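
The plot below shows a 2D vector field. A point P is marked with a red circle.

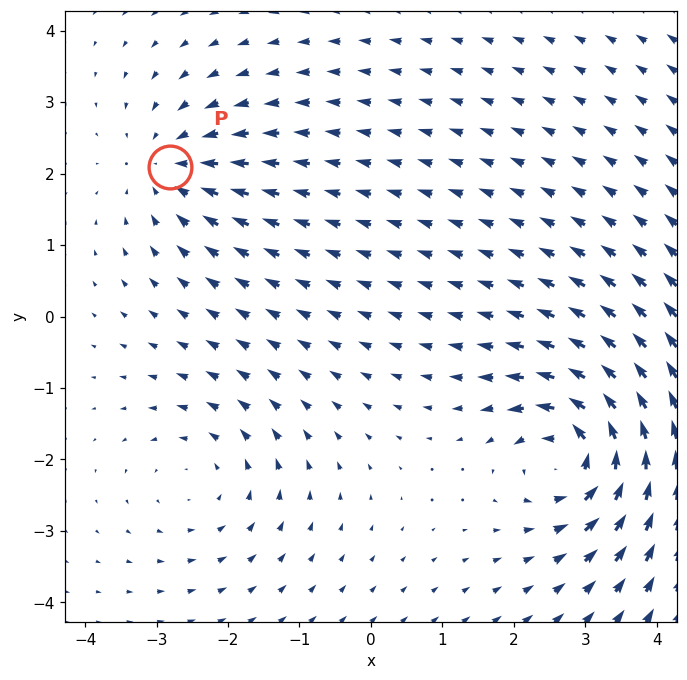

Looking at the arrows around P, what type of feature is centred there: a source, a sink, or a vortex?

sink

At P (-2.8, 2.1) the arrows converge inward. Divergence about -3, curl ≈0 — negative divergence with near-zero curl is a sink.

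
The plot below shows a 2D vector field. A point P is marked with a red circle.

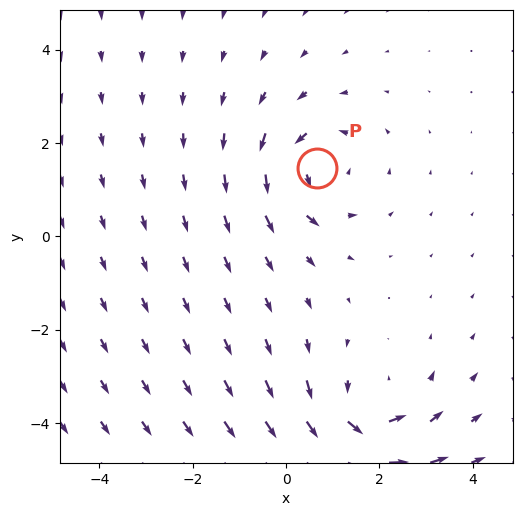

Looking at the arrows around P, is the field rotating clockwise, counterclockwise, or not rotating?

counterclockwise

Near P at (0.7, 1.5) the arrows circulate counterclockwise. The curl (z-component) there is about +4; positive curl means counterclockwise rotation.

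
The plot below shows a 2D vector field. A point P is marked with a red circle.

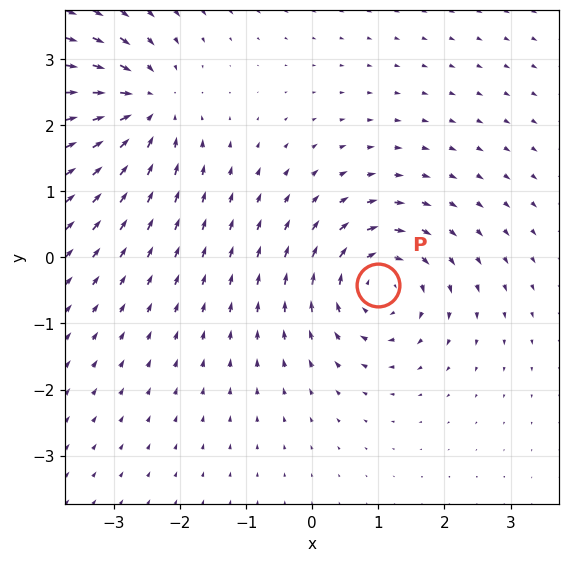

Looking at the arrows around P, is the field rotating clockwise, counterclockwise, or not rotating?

clockwise

Near P at (1.0, -0.4) the arrows circulate clockwise. The curl (z-component) there is about -5; negative curl means clockwise rotation.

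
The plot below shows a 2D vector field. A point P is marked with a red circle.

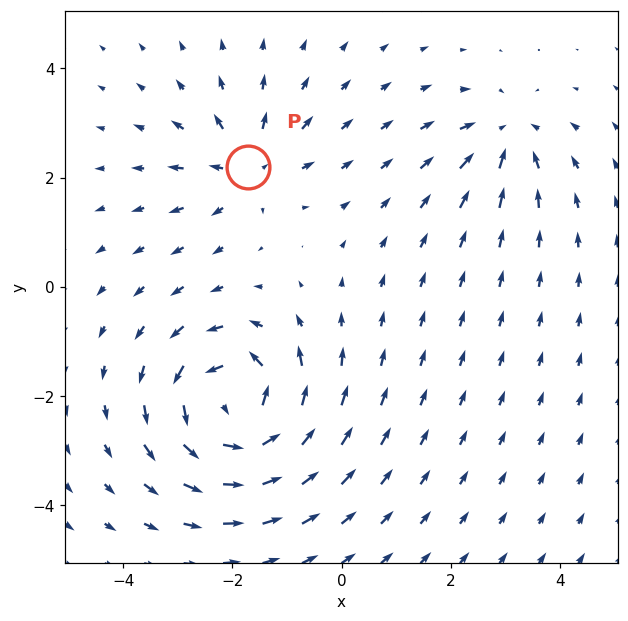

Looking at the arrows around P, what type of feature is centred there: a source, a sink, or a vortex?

At P (-1.7, 2.2) the arrows spread outward. Divergence about +3, curl ≈0 — positive divergence with near-zero curl is a source.

source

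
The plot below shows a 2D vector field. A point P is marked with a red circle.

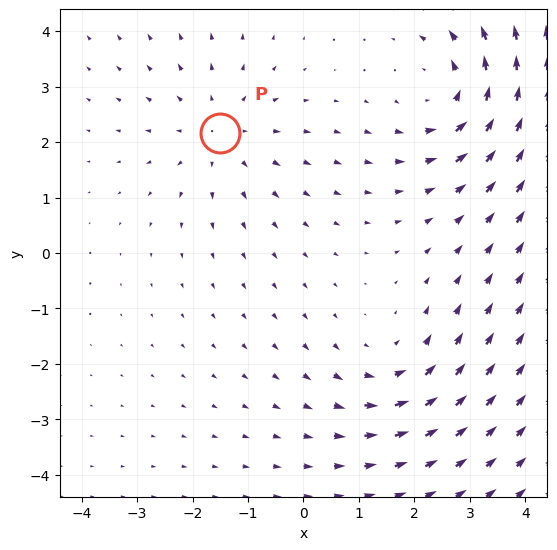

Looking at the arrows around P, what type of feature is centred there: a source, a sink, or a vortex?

source

At P (-1.5, 2.2) the arrows spread outward. Divergence about +2, curl ≈0 — positive divergence with near-zero curl is a source.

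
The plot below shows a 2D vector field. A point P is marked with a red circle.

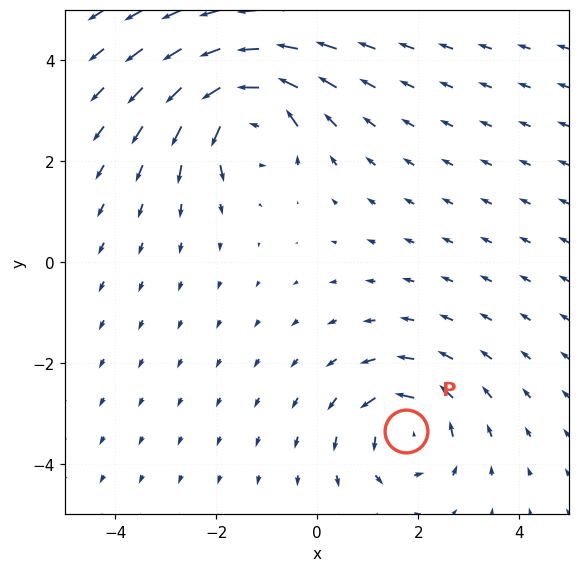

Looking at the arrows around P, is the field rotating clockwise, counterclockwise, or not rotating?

Near P at (1.7, -3.3) the arrows circulate counterclockwise. The curl (z-component) there is about +4; positive curl means counterclockwise rotation.

counterclockwise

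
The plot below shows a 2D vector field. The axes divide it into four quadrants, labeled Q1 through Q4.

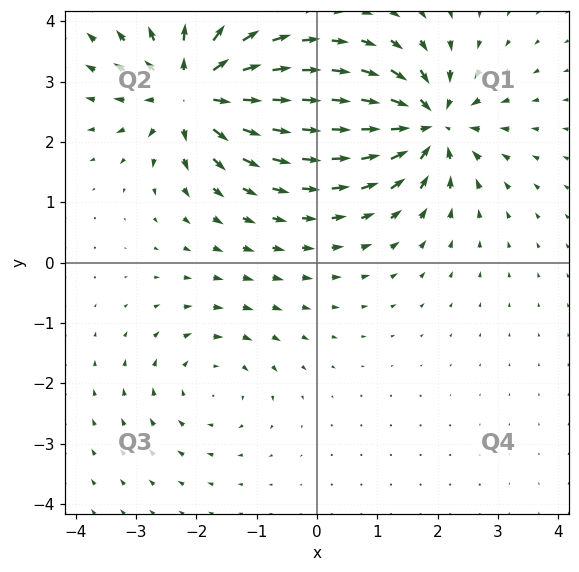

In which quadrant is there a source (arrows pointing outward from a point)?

Q2

The source sits at approximately (-2.1, 2.8), which lies in quadrant Q2. The divergence there is about +6, positive as expected for a source.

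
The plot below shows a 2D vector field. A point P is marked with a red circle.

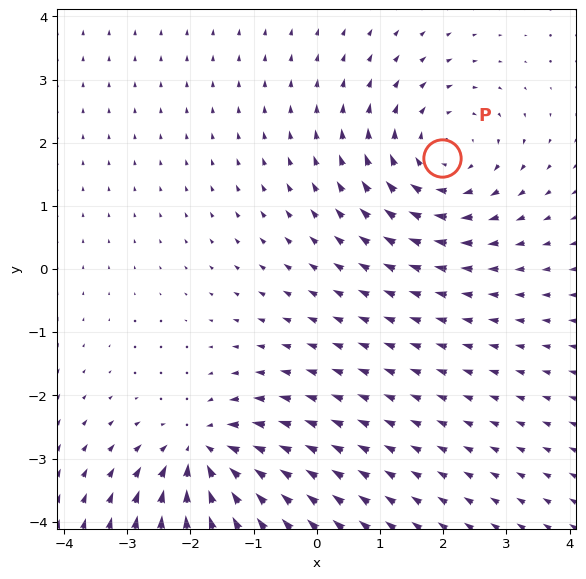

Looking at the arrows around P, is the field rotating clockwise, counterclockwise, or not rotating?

clockwise

Near P at (2.0, 1.8) the arrows circulate clockwise. The curl (z-component) there is about -4; negative curl means clockwise rotation.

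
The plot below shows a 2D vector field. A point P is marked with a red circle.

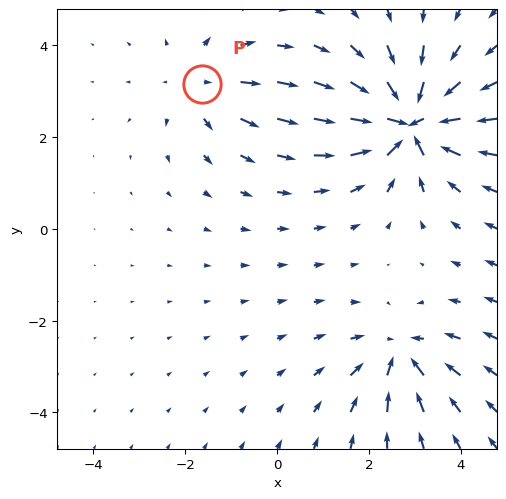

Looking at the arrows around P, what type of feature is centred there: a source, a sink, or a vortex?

At P (-1.6, 3.1) the arrows spread outward. Divergence about +3, curl ≈0 — positive divergence with near-zero curl is a source.

source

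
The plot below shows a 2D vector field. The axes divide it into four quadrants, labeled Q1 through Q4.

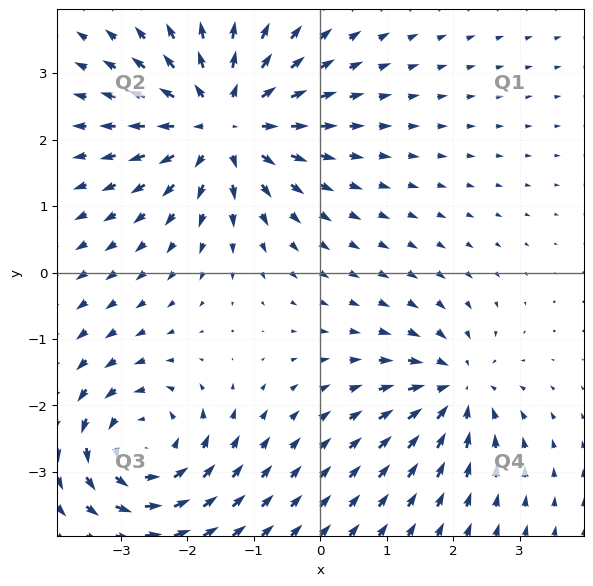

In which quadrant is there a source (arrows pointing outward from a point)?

Q2

The source sits at approximately (-1.5, 2.3), which lies in quadrant Q2. The divergence there is about +5, positive as expected for a source.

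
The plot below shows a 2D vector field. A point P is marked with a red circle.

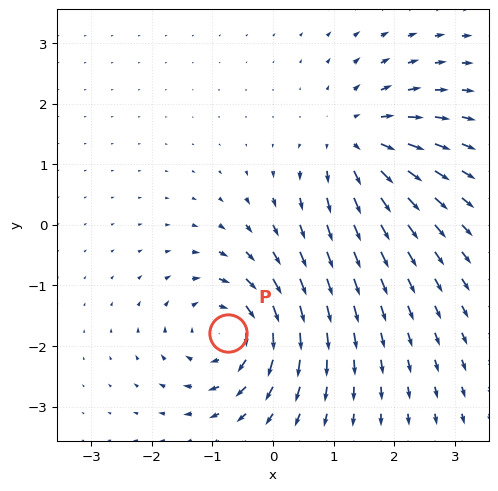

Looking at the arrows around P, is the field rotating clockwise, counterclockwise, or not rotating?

Near P at (-0.7, -1.8) the arrows circulate clockwise. The curl (z-component) there is about -4; negative curl means clockwise rotation.

clockwise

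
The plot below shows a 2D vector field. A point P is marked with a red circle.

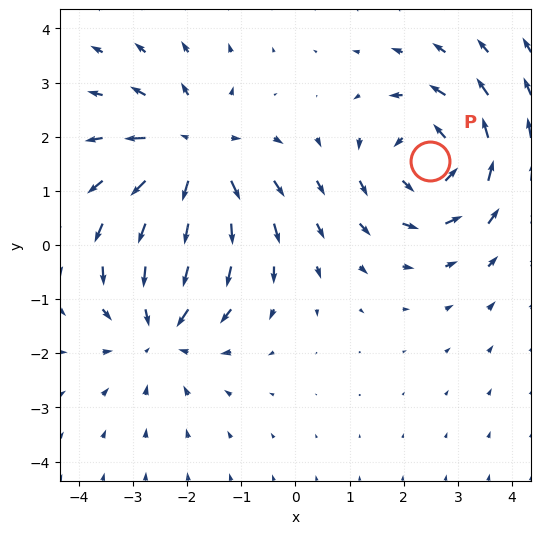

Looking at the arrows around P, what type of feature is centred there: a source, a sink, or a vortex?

vortex

At P (2.5, 1.6) the arrows circulate counterclockwise. Divergence ≈0, curl about +4 — near-zero divergence with nonzero curl is a vortex.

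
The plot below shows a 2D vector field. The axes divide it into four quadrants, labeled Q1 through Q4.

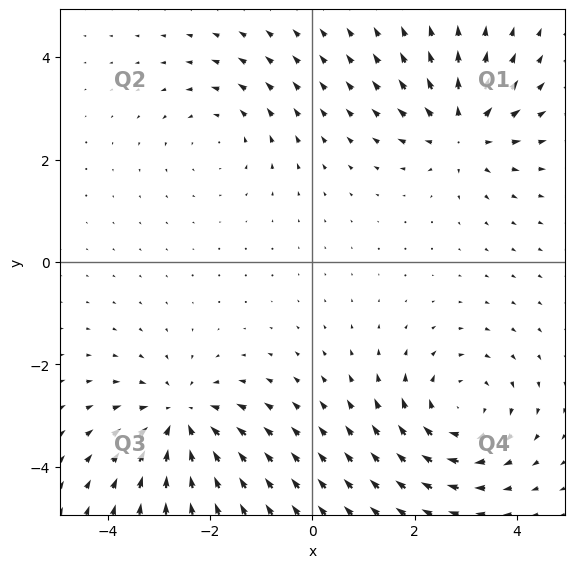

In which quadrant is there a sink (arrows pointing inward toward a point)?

The sink sits at approximately (-2.6, -3.1), which lies in quadrant Q3. The divergence there is about -4, negative as expected for a sink.

Q3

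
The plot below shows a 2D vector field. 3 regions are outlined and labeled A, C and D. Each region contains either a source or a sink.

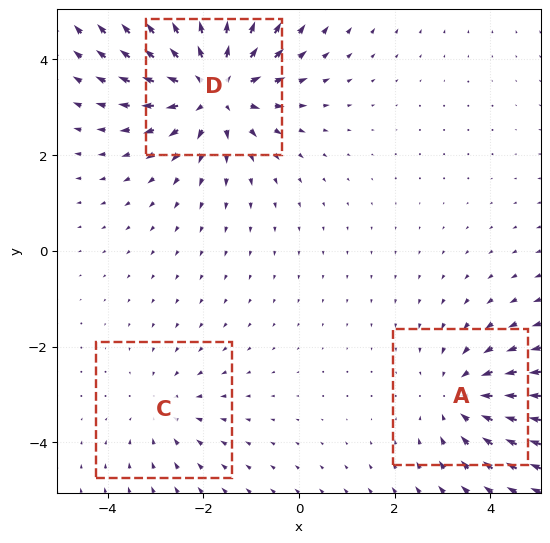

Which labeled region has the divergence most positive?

Divergence at each region's feature centre — A: about -3, C: about -2, D: about +5. Region D is most positive.

D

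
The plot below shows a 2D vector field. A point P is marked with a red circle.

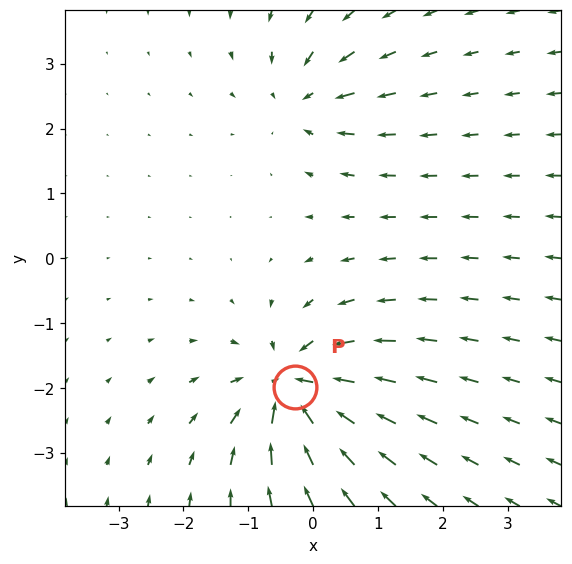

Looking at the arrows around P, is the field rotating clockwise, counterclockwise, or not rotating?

Near P at (-0.3, -2.0) the arrows show no circulation. The curl there is ≈0.

not rotating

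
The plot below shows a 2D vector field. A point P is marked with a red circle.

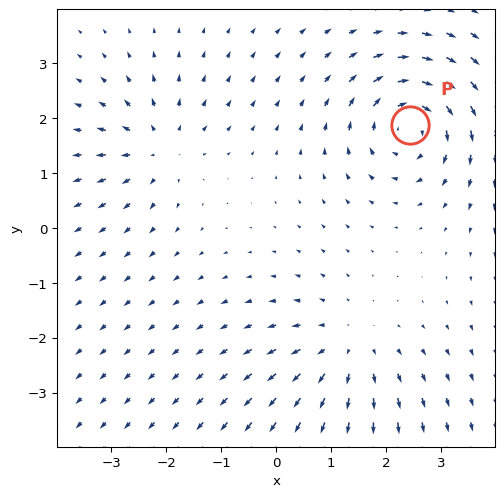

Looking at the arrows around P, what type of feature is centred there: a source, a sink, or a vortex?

vortex

At P (2.4, 1.9) the arrows circulate clockwise. Divergence ≈0, curl about -6 — near-zero divergence with nonzero curl is a vortex.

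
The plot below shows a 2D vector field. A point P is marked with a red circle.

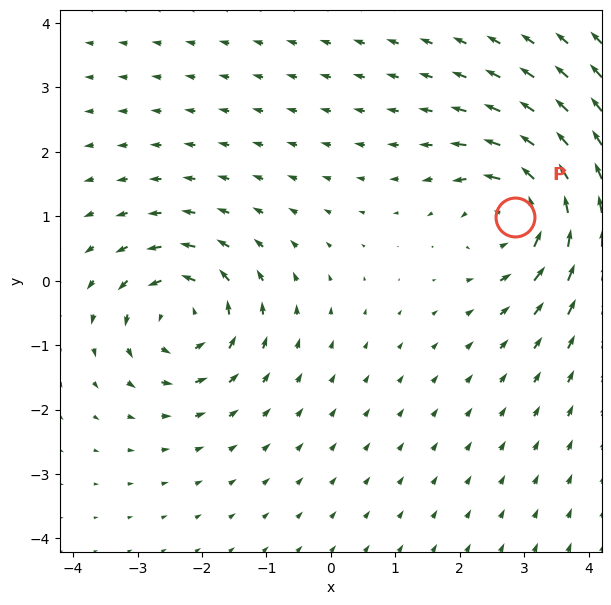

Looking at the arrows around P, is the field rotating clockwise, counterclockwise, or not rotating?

counterclockwise

Near P at (2.9, 1.0) the arrows circulate counterclockwise. The curl (z-component) there is about +5; positive curl means counterclockwise rotation.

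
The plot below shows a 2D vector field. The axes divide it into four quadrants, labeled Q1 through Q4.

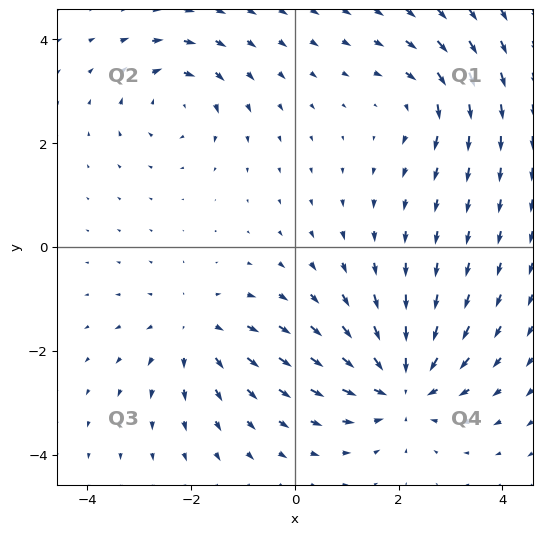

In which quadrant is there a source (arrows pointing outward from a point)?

The source sits at approximately (-1.9, -1.6), which lies in quadrant Q3. The divergence there is about +3, positive as expected for a source.

Q3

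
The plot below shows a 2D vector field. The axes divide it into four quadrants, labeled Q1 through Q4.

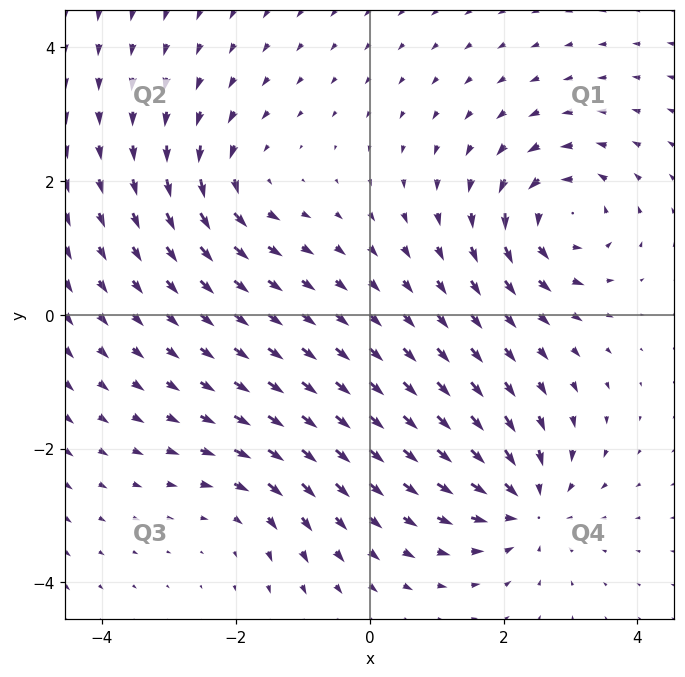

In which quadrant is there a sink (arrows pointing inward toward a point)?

Q4

The sink sits at approximately (2.4, -2.8), which lies in quadrant Q4. The divergence there is about -7, negative as expected for a sink.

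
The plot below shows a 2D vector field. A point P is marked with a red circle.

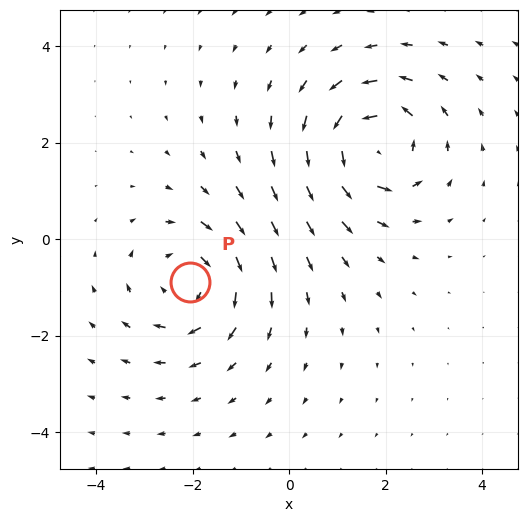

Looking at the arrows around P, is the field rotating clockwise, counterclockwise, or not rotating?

clockwise

Near P at (-2.1, -0.9) the arrows circulate clockwise. The curl (z-component) there is about -4; negative curl means clockwise rotation.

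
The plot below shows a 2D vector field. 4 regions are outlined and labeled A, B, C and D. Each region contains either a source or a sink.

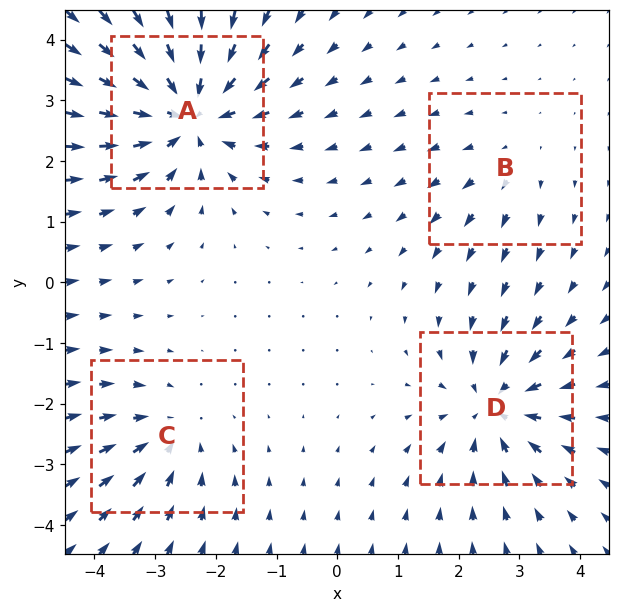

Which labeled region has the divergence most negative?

Divergence at each region's feature centre — A: about -7, B: about +2, C: about -3, D: about -5. Region A is most negative.

A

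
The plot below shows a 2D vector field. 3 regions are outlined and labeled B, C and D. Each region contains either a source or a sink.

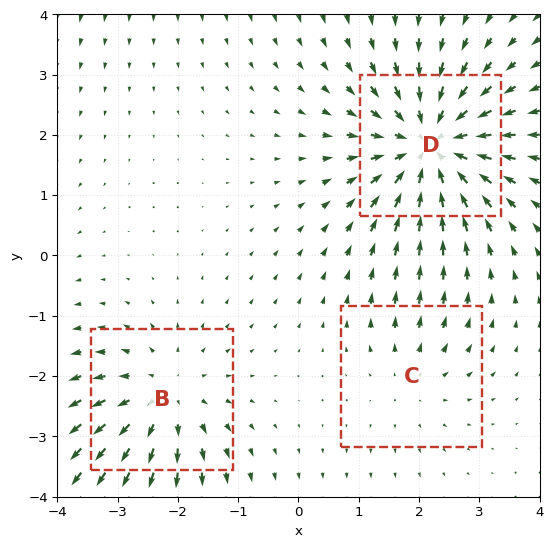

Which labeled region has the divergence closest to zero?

Divergence at each region's feature centre — B: about +3, C: about +2, D: about -5. Region C is closest to zero.

C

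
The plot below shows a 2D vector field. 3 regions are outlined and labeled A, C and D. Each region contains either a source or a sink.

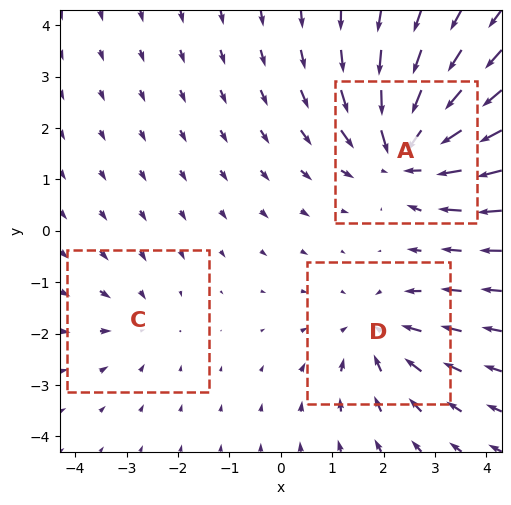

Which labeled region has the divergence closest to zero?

Divergence at each region's feature centre — A: about -5, C: about -2, D: about -3. Region C is closest to zero.

C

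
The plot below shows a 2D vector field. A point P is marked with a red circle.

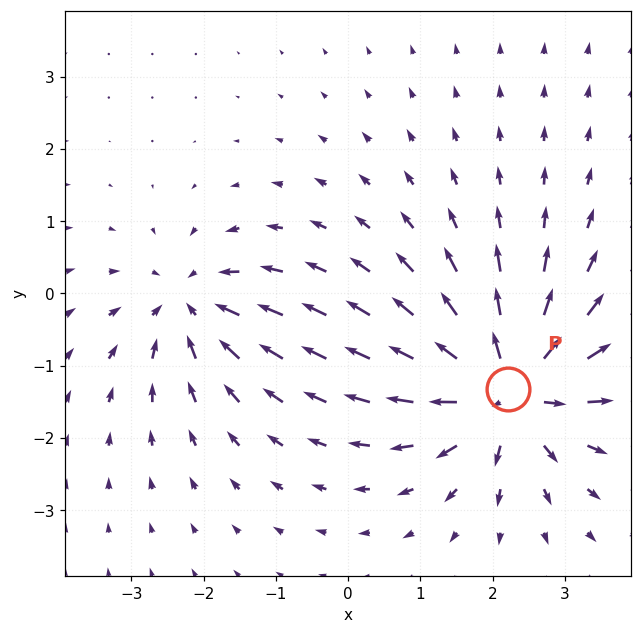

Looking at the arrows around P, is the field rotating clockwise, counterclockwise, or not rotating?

Near P at (2.2, -1.3) the arrows show no circulation. The curl there is ≈0.

not rotating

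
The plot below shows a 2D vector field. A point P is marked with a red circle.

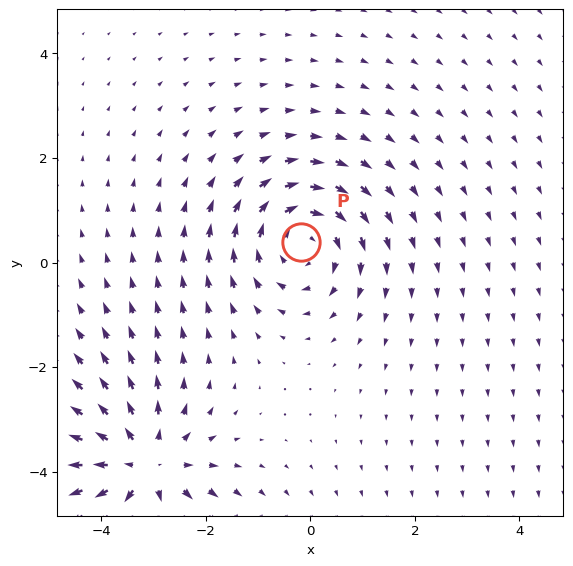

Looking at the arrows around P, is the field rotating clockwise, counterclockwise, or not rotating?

clockwise

Near P at (-0.2, 0.4) the arrows circulate clockwise. The curl (z-component) there is about -2; negative curl means clockwise rotation.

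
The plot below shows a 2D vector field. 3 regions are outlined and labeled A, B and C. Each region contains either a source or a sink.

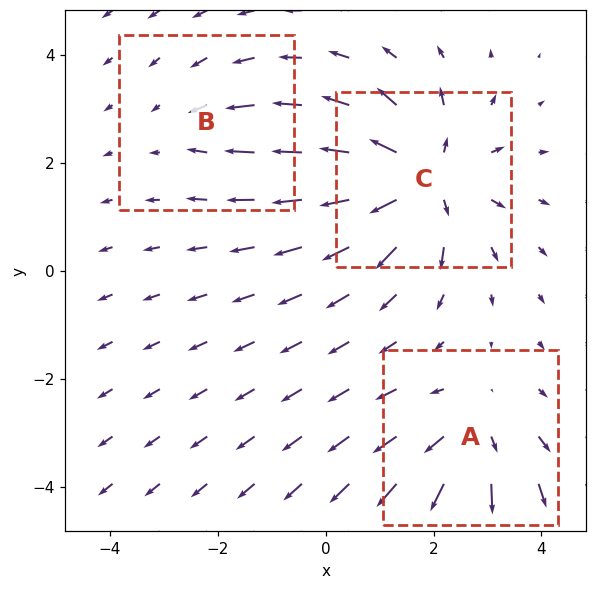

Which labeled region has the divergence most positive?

Divergence at each region's feature centre — A: about +3, B: about -2, C: about +5. Region C is most positive.

C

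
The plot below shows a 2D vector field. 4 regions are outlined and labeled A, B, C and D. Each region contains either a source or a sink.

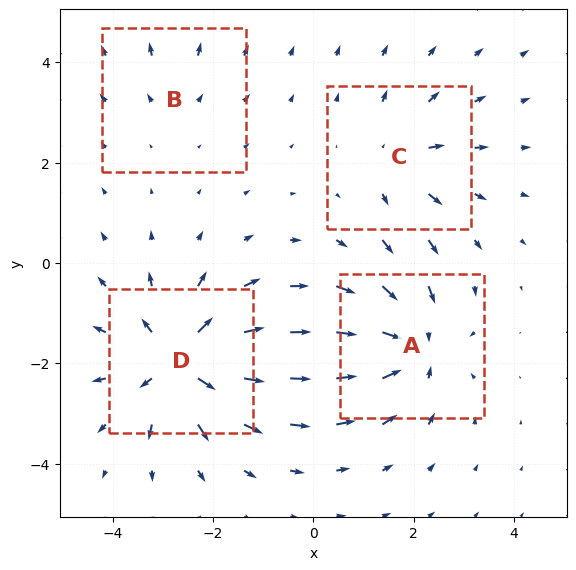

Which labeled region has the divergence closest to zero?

Divergence at each region's feature centre — A: about -6, B: about +2, C: about +4, D: about +7. Region B is closest to zero.

B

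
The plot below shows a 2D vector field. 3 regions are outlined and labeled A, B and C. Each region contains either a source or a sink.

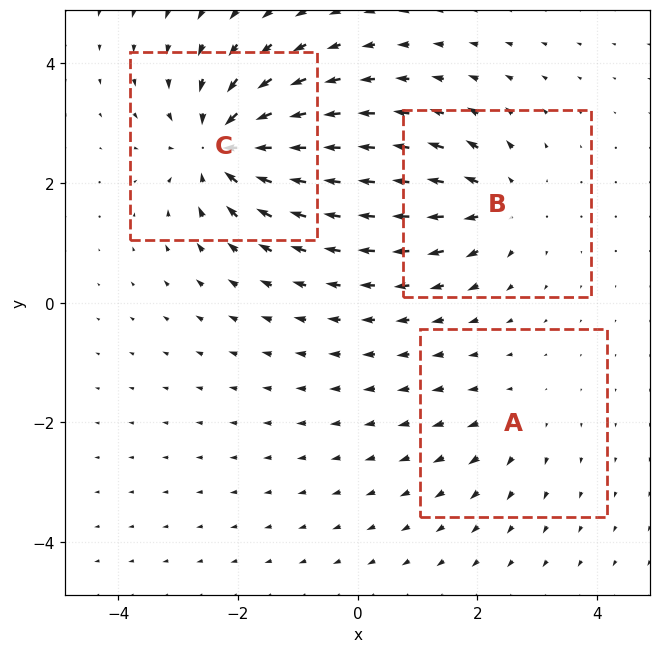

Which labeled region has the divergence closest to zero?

A

Divergence at each region's feature centre — A: about +2, B: about +4, C: about -6. Region A is closest to zero.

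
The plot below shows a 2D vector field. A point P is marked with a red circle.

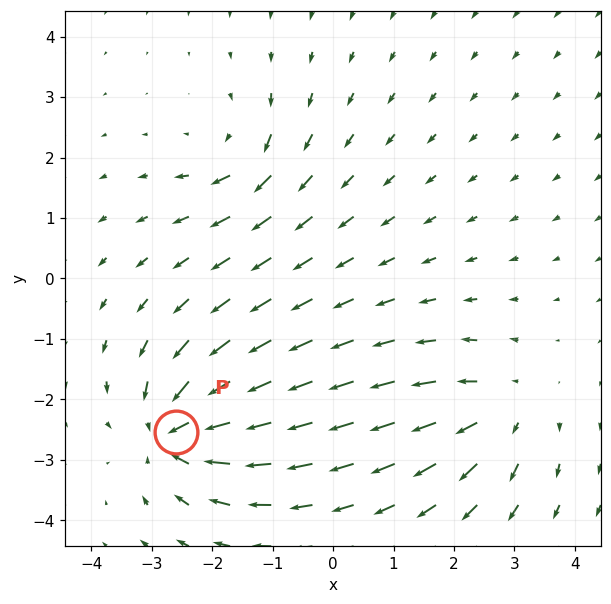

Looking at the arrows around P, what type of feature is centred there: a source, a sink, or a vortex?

At P (-2.6, -2.5) the arrows converge inward. Divergence about -6, curl ≈0 — negative divergence with near-zero curl is a sink.

sink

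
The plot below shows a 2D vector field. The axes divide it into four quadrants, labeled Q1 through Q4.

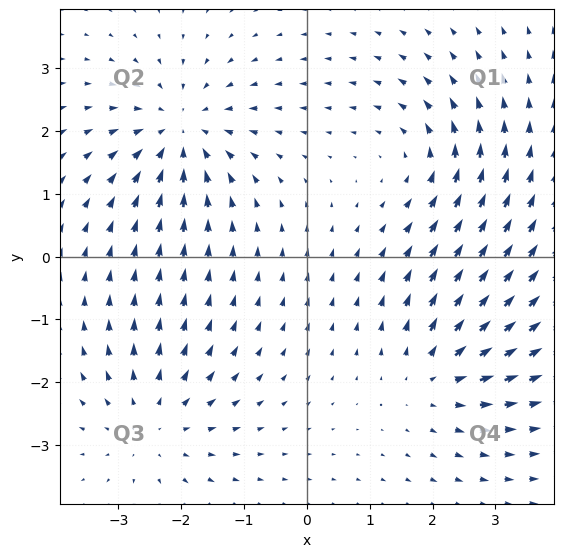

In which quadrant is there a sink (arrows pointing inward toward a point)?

Q2

The sink sits at approximately (-2.0, 2.0), which lies in quadrant Q2. The divergence there is about -5, negative as expected for a sink.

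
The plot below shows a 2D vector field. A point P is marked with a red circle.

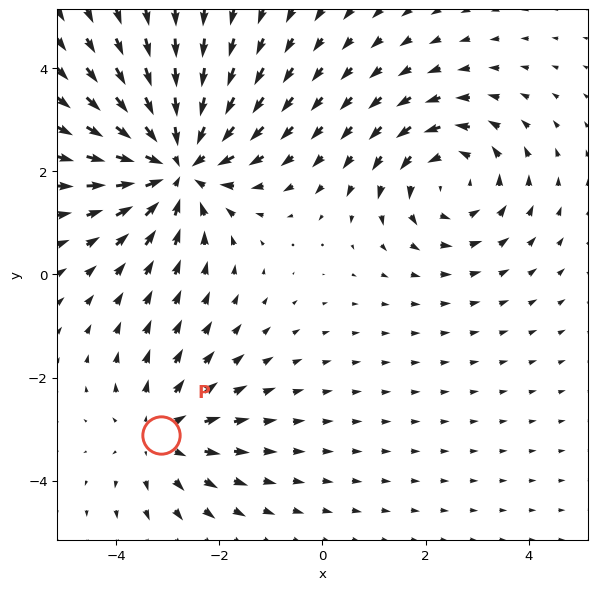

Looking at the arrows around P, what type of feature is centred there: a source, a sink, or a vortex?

source

At P (-3.1, -3.1) the arrows spread outward. Divergence about +2, curl ≈0 — positive divergence with near-zero curl is a source.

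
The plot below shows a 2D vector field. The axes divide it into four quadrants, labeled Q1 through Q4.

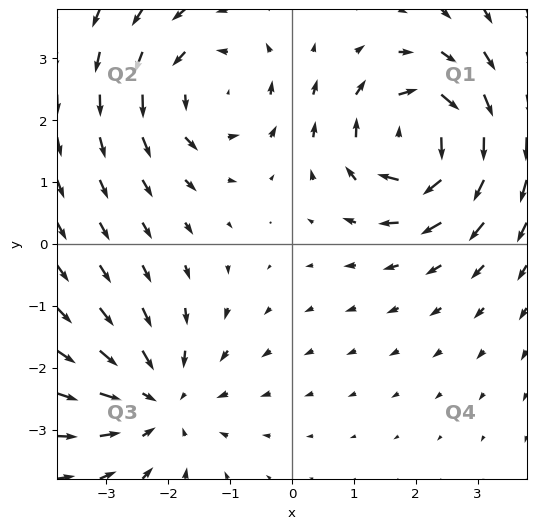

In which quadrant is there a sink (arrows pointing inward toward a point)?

Q3

The sink sits at approximately (-2.1, -2.5), which lies in quadrant Q3. The divergence there is about -3, negative as expected for a sink.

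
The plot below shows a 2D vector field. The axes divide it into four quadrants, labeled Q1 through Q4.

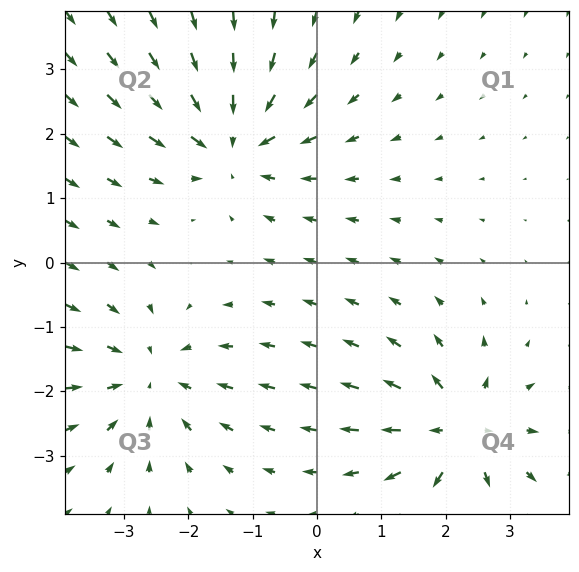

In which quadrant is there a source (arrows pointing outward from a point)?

Q4

The source sits at approximately (2.2, -2.6), which lies in quadrant Q4. The divergence there is about +5, positive as expected for a source.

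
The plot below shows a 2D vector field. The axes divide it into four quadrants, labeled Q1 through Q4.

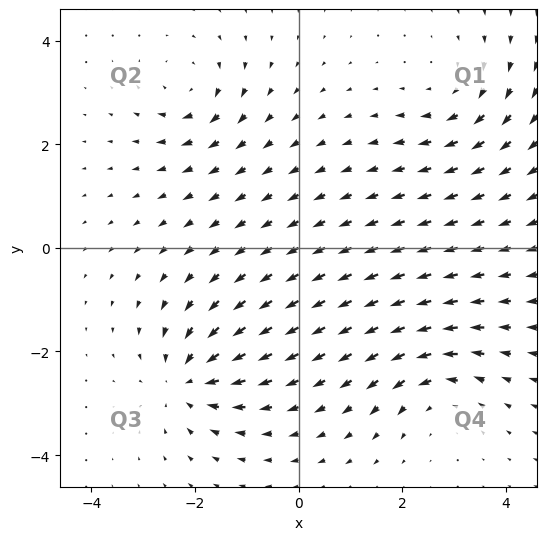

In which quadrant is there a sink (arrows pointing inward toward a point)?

The sink sits at approximately (-2.1, -2.5), which lies in quadrant Q3. The divergence there is about -6, negative as expected for a sink.

Q3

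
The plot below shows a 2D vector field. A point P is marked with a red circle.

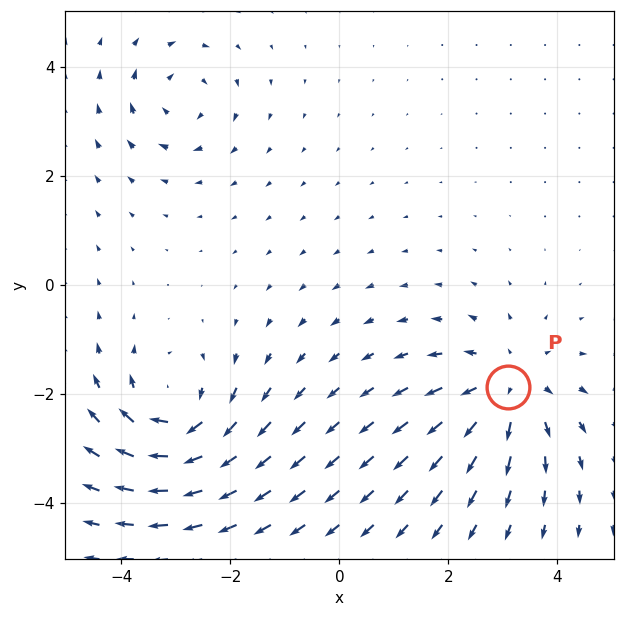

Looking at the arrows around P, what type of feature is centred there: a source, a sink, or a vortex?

At P (3.1, -1.9) the arrows spread outward. Divergence about +4, curl ≈0 — positive divergence with near-zero curl is a source.

source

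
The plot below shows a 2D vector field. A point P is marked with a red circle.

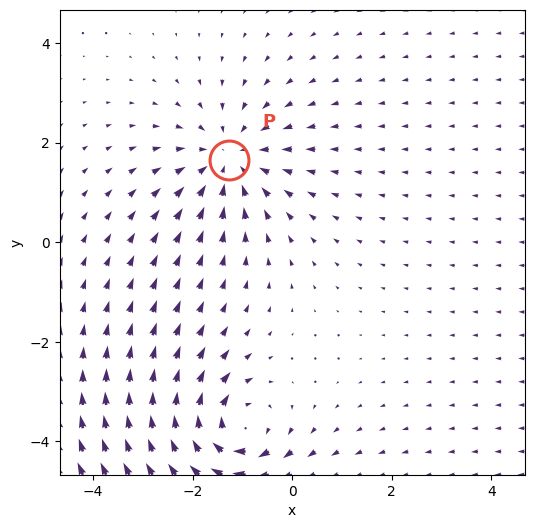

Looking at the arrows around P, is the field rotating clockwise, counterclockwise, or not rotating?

Near P at (-1.3, 1.7) the arrows show no circulation. The curl there is ≈0.

not rotating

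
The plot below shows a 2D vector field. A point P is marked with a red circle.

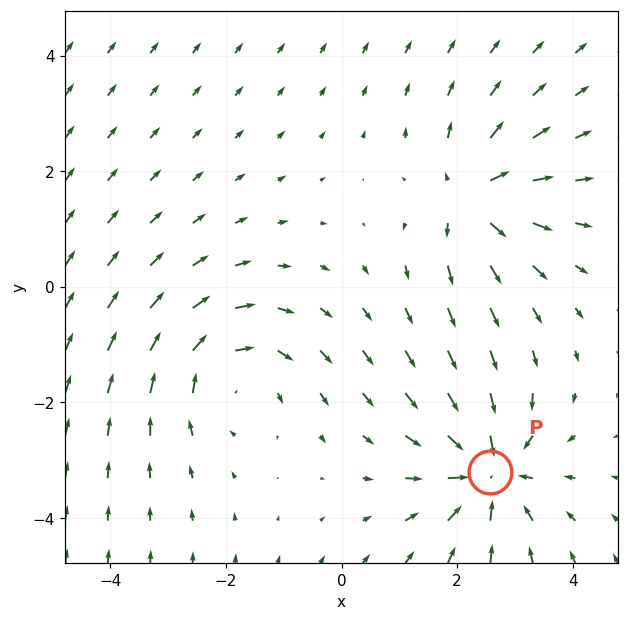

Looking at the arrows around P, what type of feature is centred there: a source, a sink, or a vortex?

At P (2.6, -3.2) the arrows converge inward. Divergence about -5, curl ≈0 — negative divergence with near-zero curl is a sink.

sink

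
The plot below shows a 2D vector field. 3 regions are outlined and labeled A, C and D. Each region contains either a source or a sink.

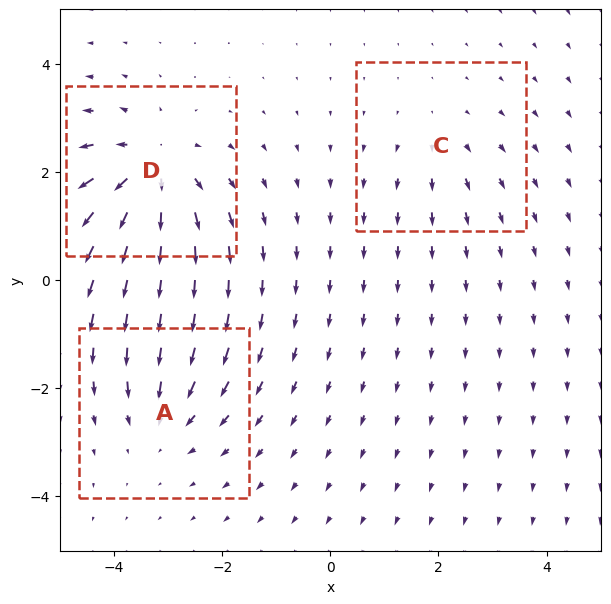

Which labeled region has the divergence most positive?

Divergence at each region's feature centre — A: about -3, C: about +2, D: about +5. Region D is most positive.

D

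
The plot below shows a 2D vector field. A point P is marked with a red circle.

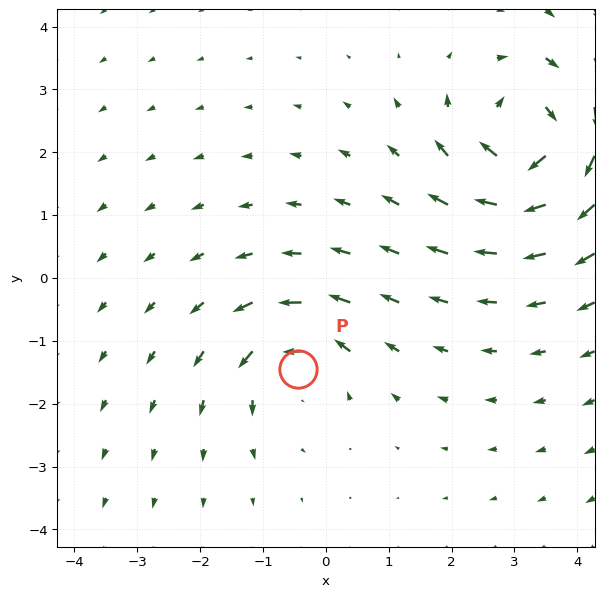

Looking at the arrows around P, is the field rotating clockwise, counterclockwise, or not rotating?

Near P at (-0.4, -1.4) the arrows circulate counterclockwise. The curl (z-component) there is about +3; positive curl means counterclockwise rotation.

counterclockwise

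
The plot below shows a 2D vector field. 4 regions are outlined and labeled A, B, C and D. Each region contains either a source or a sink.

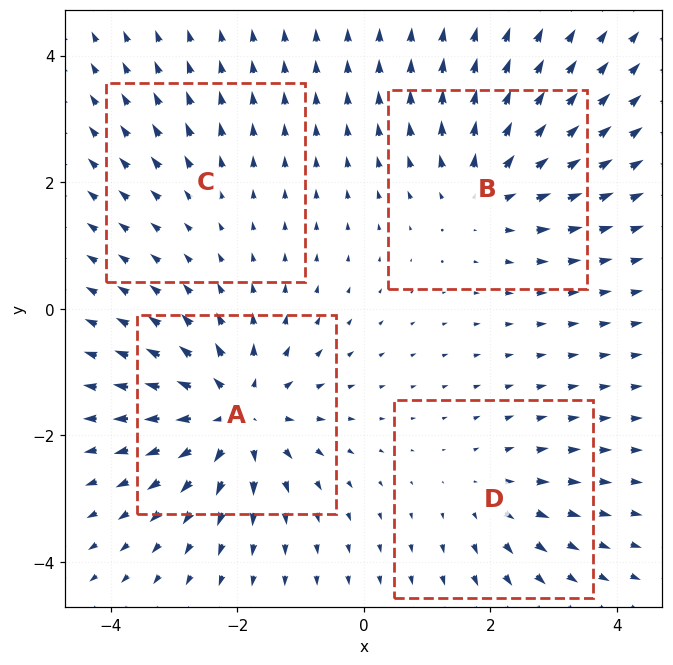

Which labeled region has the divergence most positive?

Divergence at each region's feature centre — A: about +8, B: about +5, C: about +2, D: about +4. Region A is most positive.

A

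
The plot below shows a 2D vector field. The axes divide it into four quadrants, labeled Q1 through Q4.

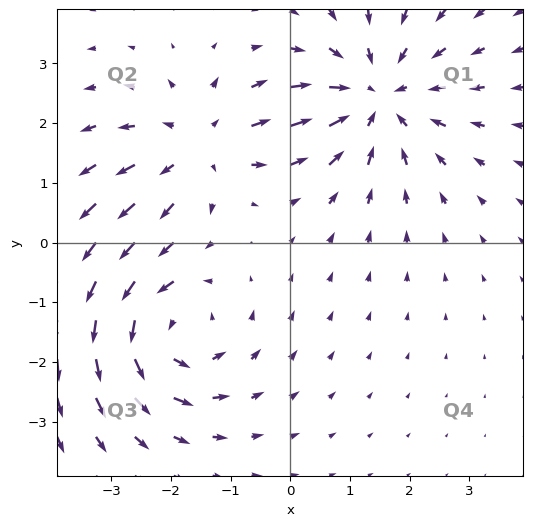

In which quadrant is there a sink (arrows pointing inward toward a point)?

The sink sits at approximately (1.5, 2.4), which lies in quadrant Q1. The divergence there is about -3, negative as expected for a sink.

Q1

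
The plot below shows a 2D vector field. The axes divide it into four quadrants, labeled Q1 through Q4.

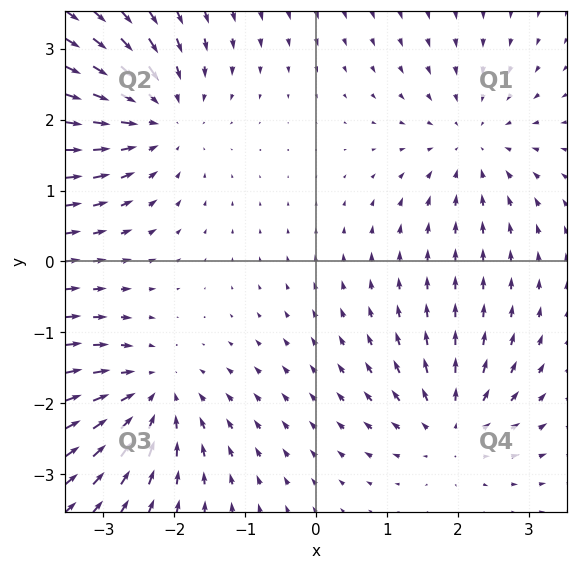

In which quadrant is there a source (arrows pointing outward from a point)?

The source sits at approximately (1.9, -2.3), which lies in quadrant Q4. The divergence there is about +4, positive as expected for a source.

Q4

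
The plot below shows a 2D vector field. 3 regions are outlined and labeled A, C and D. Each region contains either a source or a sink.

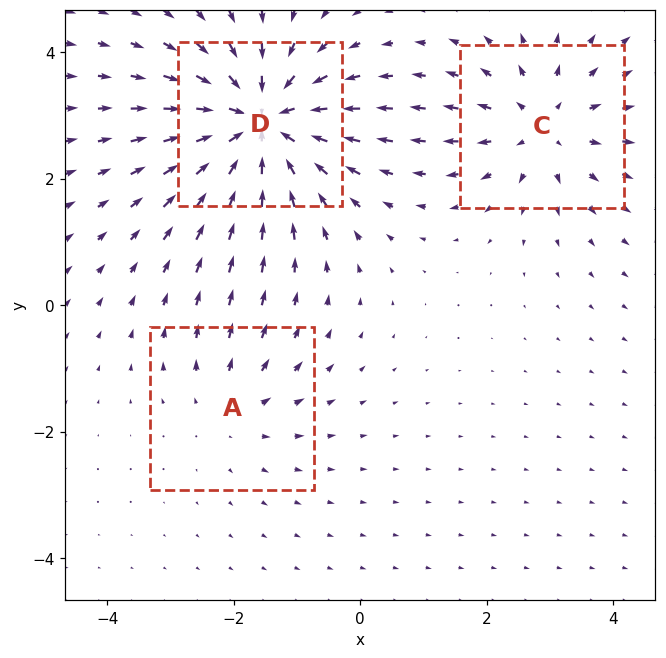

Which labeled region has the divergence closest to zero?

A

Divergence at each region's feature centre — A: about +2, C: about +3, D: about -5. Region A is closest to zero.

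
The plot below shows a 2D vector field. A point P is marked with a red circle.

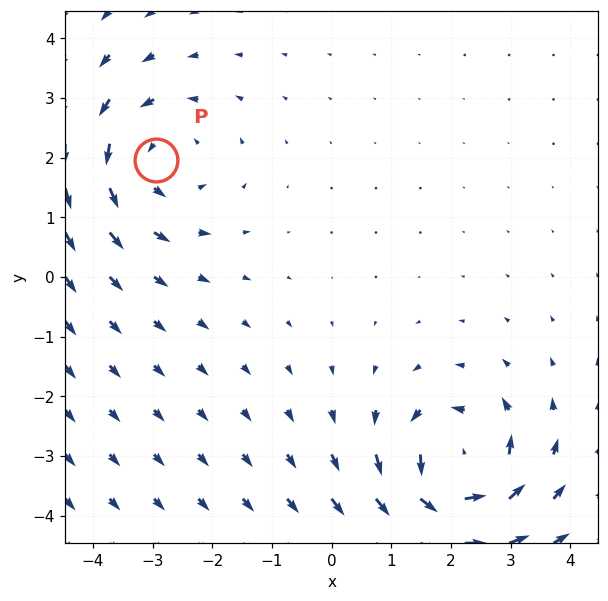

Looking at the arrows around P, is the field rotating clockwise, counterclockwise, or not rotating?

counterclockwise

Near P at (-2.9, 2.0) the arrows circulate counterclockwise. The curl (z-component) there is about +2; positive curl means counterclockwise rotation.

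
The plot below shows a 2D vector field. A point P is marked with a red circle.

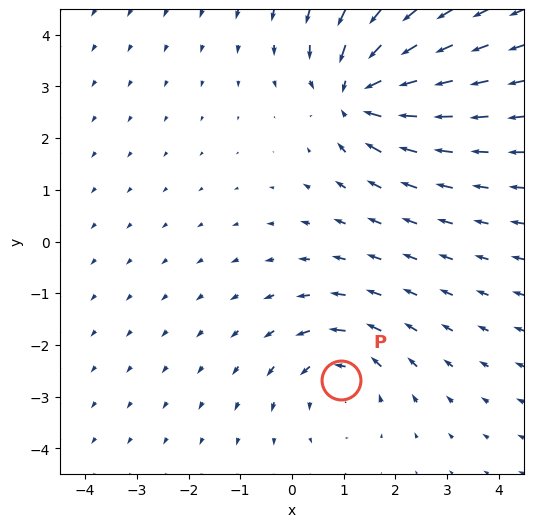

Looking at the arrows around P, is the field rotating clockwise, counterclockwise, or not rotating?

counterclockwise

Near P at (0.9, -2.7) the arrows circulate counterclockwise. The curl (z-component) there is about +3; positive curl means counterclockwise rotation.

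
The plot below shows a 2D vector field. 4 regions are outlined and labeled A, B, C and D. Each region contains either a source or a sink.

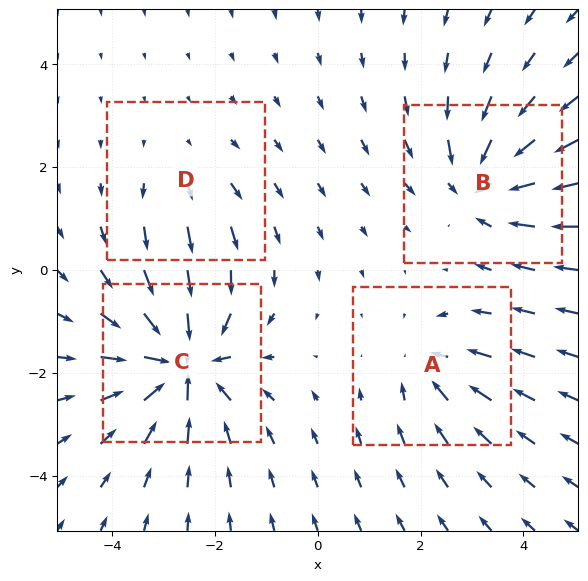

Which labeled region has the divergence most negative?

C

Divergence at each region's feature centre — A: about -3, B: about -5, C: about -6, D: about +2. Region C is most negative.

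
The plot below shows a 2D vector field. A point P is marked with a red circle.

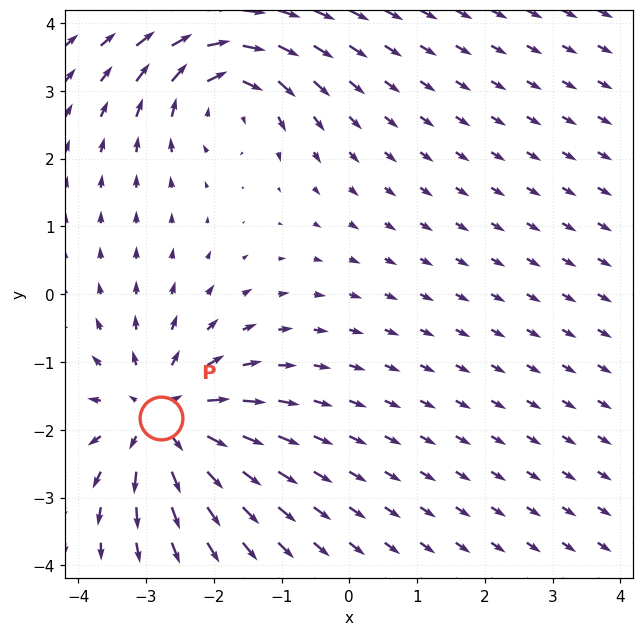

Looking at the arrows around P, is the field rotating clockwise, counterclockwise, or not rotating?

Near P at (-2.8, -1.8) the arrows show no circulation. The curl there is ≈0.

not rotating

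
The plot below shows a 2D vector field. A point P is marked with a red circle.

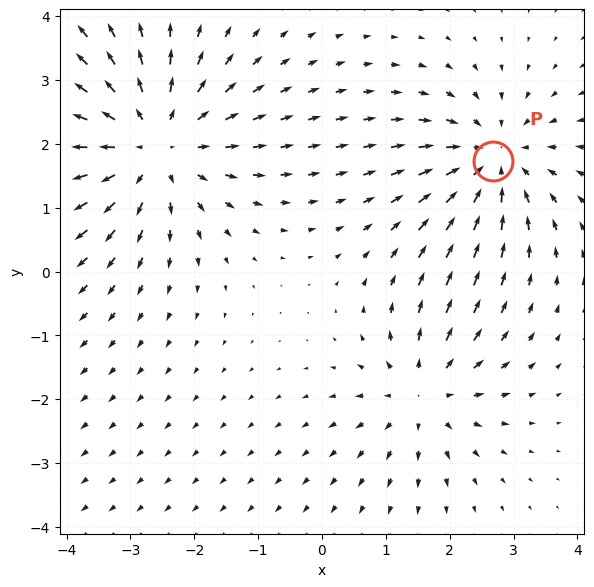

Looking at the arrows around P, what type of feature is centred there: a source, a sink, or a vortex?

At P (2.7, 1.7) the arrows converge inward. Divergence about -3, curl ≈0 — negative divergence with near-zero curl is a sink.

sink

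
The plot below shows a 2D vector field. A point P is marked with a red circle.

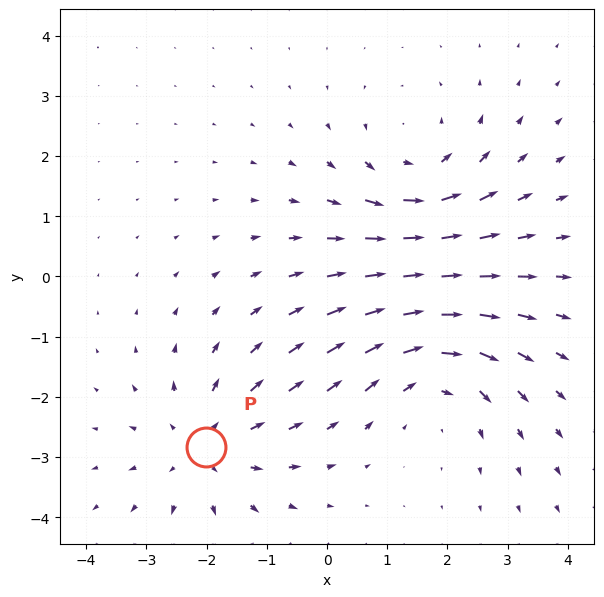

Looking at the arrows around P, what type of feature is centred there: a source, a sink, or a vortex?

source

At P (-2.0, -2.8) the arrows spread outward. Divergence about +3, curl ≈0 — positive divergence with near-zero curl is a source.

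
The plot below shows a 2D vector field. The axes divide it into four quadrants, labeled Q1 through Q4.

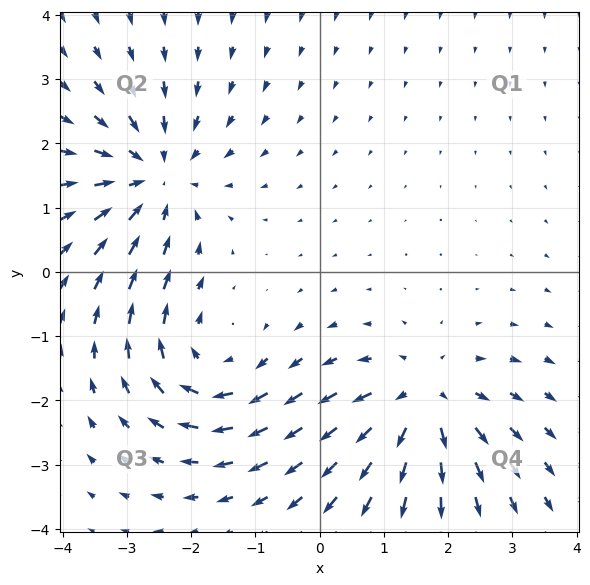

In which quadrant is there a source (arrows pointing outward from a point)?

The source sits at approximately (1.6, -2.0), which lies in quadrant Q4. The divergence there is about +4, positive as expected for a source.

Q4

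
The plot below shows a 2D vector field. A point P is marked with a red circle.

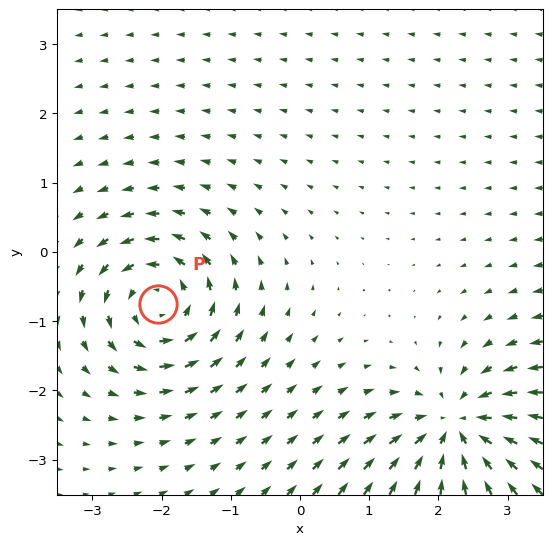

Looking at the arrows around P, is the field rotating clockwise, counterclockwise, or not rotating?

counterclockwise

Near P at (-2.1, -0.7) the arrows circulate counterclockwise. The curl (z-component) there is about +5; positive curl means counterclockwise rotation.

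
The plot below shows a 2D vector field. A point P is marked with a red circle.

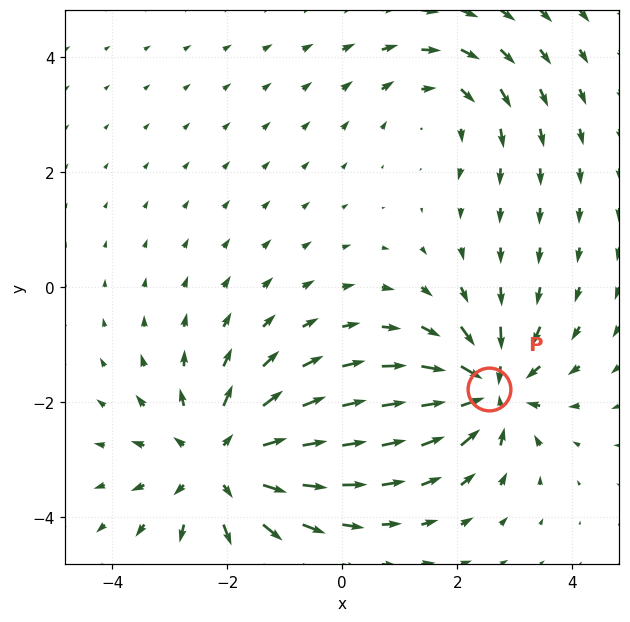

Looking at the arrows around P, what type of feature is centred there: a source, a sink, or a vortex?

At P (2.6, -1.8) the arrows converge inward. Divergence about -5, curl ≈0 — negative divergence with near-zero curl is a sink.

sink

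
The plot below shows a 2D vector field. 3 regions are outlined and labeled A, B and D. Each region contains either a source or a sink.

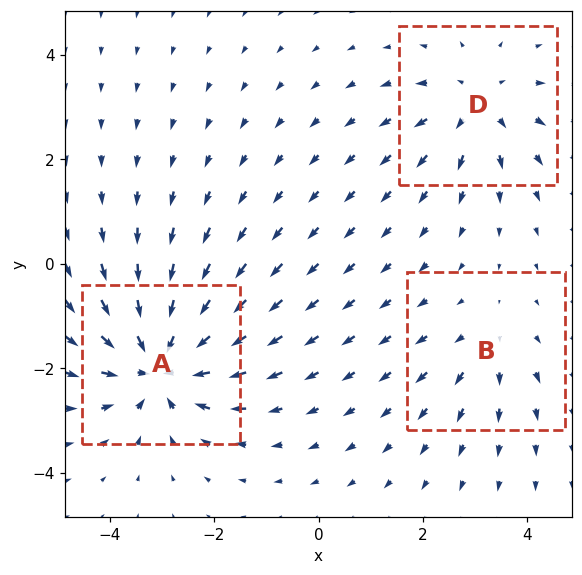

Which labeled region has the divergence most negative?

Divergence at each region's feature centre — A: about -5, B: about +2, D: about +3. Region A is most negative.

A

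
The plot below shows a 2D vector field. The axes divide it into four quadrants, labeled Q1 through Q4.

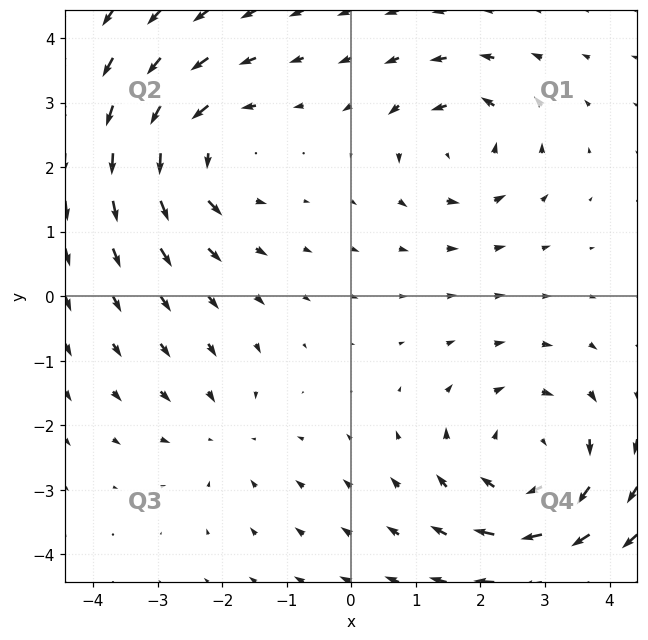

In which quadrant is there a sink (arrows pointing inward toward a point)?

Q3

The sink sits at approximately (-2.0, -2.1), which lies in quadrant Q3. The divergence there is about -2, negative as expected for a sink.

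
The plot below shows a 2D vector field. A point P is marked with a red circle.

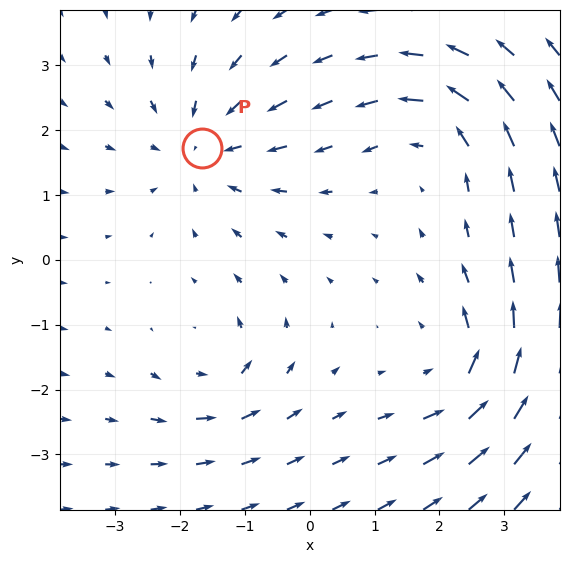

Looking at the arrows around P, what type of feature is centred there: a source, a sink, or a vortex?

sink

At P (-1.7, 1.7) the arrows converge inward. Divergence about -4, curl ≈0 — negative divergence with near-zero curl is a sink.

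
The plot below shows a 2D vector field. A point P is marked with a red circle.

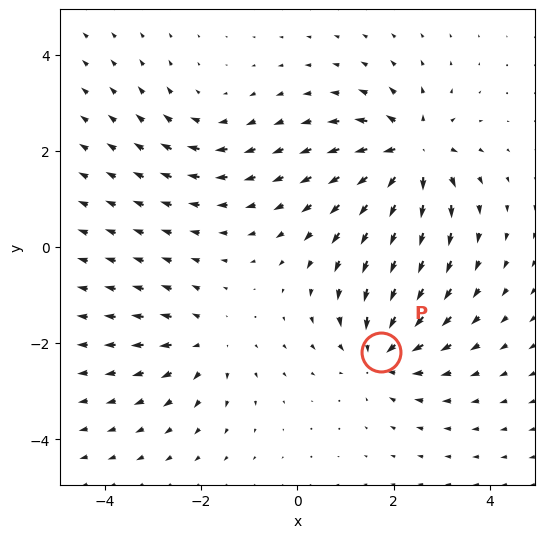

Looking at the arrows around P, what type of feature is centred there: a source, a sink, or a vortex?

At P (1.7, -2.2) the arrows converge inward. Divergence about -4, curl ≈0 — negative divergence with near-zero curl is a sink.

sink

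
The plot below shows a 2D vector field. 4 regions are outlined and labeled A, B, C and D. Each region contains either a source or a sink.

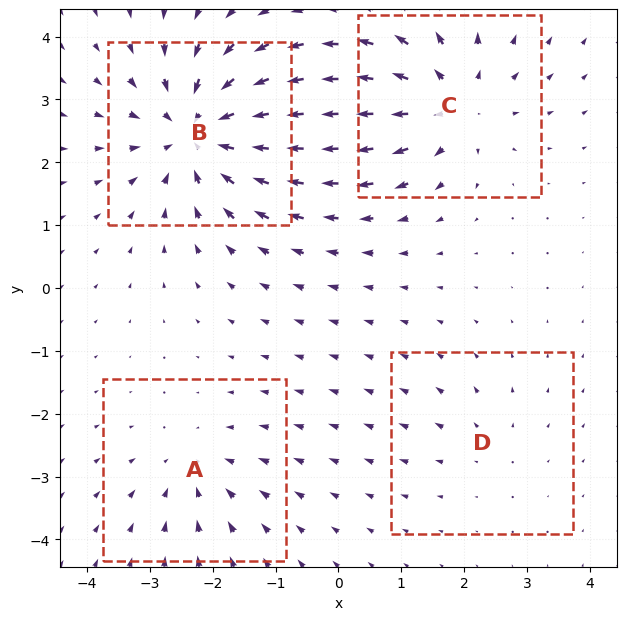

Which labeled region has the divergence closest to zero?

D

Divergence at each region's feature centre — A: about -3, B: about -6, C: about +5, D: about +2. Region D is closest to zero.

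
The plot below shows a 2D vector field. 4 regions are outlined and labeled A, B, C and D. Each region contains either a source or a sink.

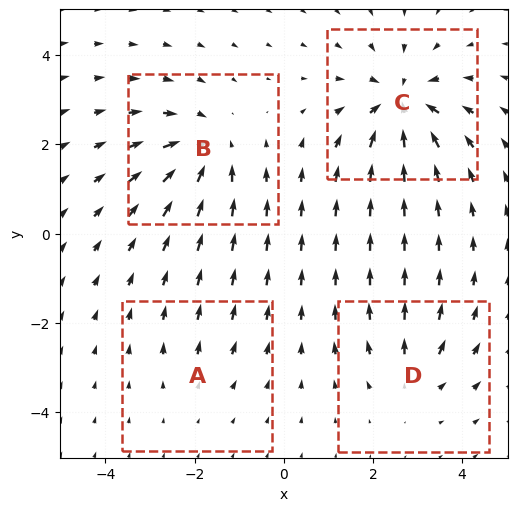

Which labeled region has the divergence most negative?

Divergence at each region's feature centre — A: about +2, B: about -5, C: about -7, D: about +3. Region C is most negative.

C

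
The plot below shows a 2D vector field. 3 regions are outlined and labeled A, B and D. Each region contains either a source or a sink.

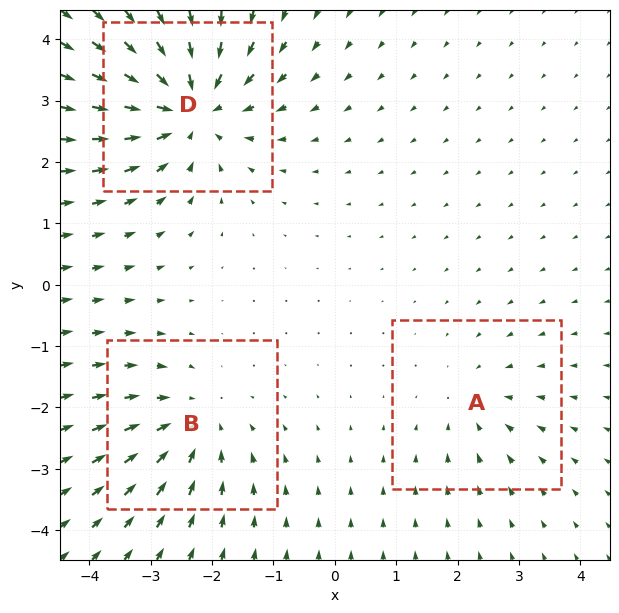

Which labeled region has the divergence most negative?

Divergence at each region's feature centre — A: about -2, B: about -3, D: about -5. Region D is most negative.

D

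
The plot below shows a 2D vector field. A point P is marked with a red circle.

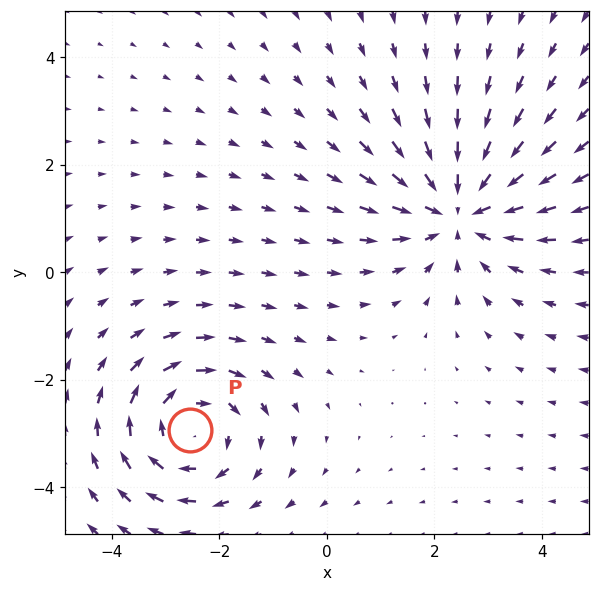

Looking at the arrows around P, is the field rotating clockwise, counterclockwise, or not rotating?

clockwise

Near P at (-2.5, -2.9) the arrows circulate clockwise. The curl (z-component) there is about -3; negative curl means clockwise rotation.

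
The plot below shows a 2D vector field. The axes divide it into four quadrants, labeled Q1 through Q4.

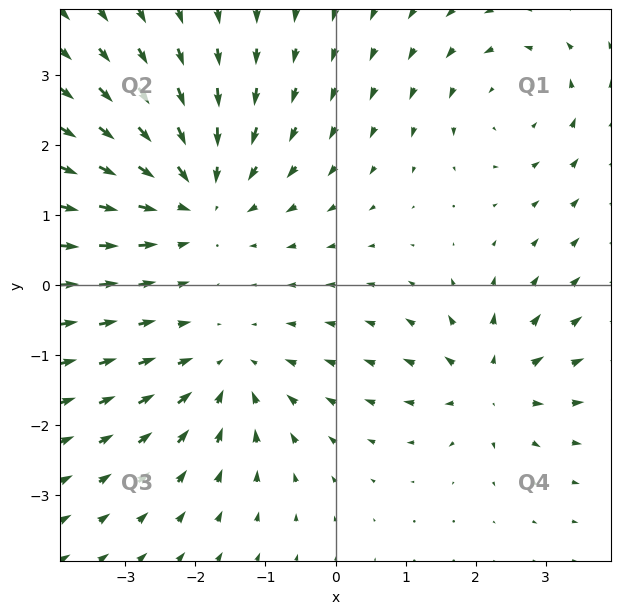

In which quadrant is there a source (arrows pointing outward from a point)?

The source sits at approximately (2.2, -1.4), which lies in quadrant Q4. The divergence there is about +4, positive as expected for a source.

Q4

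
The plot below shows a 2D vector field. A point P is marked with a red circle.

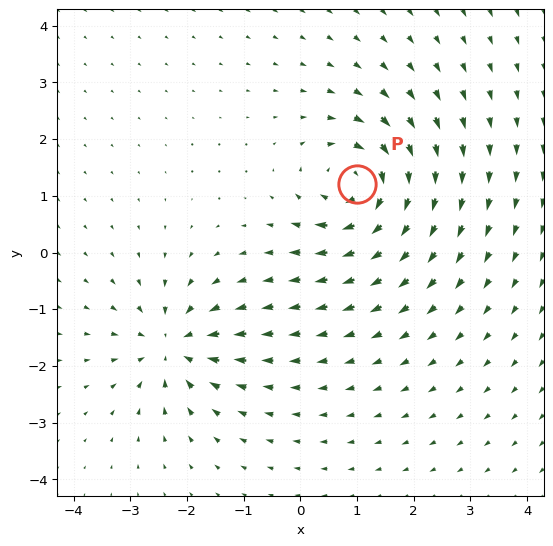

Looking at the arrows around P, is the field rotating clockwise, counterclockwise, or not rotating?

Near P at (1.0, 1.2) the arrows circulate clockwise. The curl (z-component) there is about -6; negative curl means clockwise rotation.

clockwise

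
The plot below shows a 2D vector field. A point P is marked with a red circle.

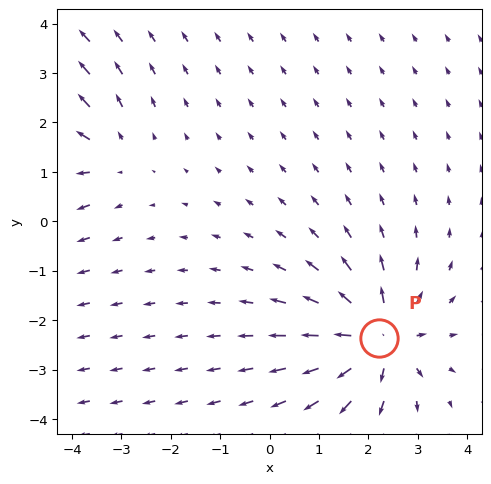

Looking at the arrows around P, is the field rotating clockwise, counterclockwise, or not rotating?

not rotating

Near P at (2.2, -2.4) the arrows show no circulation. The curl there is ≈0.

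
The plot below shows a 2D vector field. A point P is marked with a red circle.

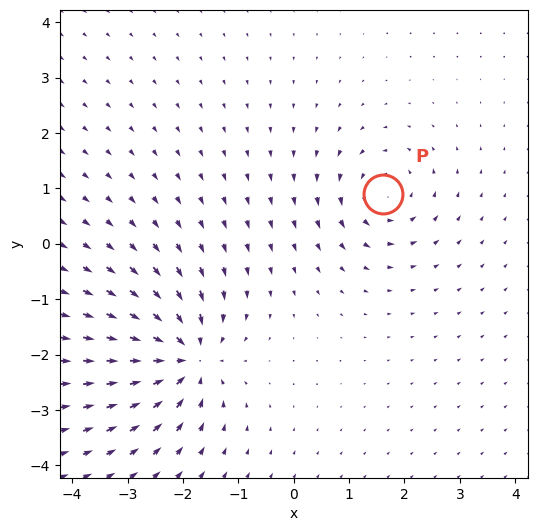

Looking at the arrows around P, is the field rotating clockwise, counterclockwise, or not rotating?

Near P at (1.6, 0.9) the arrows circulate counterclockwise. The curl (z-component) there is about +5; positive curl means counterclockwise rotation.

counterclockwise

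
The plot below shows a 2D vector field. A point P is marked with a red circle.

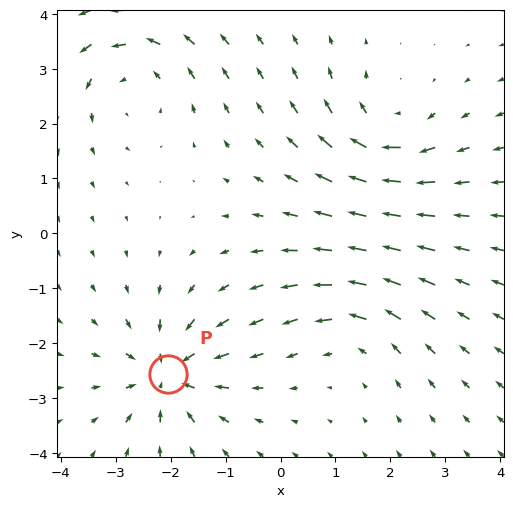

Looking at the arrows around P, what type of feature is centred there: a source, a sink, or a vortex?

At P (-2.0, -2.6) the arrows converge inward. Divergence about -6, curl ≈0 — negative divergence with near-zero curl is a sink.

sink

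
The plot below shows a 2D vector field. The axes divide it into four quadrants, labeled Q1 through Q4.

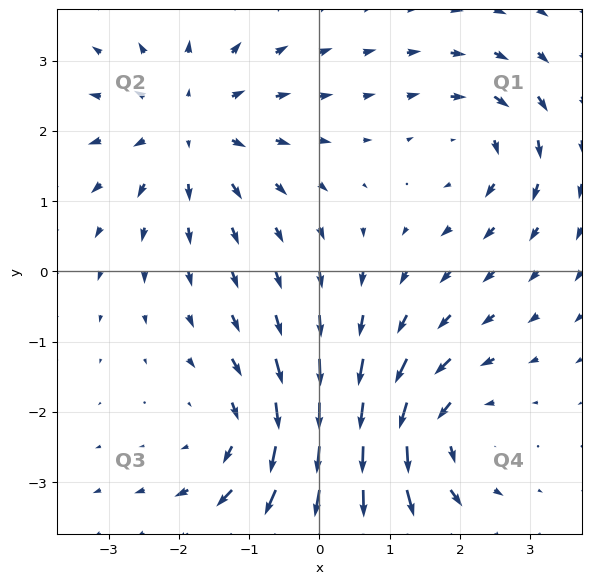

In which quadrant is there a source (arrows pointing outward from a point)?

The source sits at approximately (-1.8, 2.1), which lies in quadrant Q2. The divergence there is about +4, positive as expected for a source.

Q2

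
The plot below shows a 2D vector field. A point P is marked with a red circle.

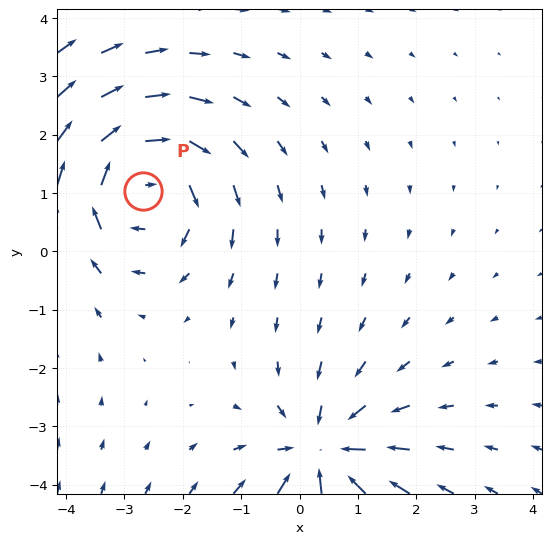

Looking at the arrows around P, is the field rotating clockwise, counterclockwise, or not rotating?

clockwise

Near P at (-2.7, 1.0) the arrows circulate clockwise. The curl (z-component) there is about -5; negative curl means clockwise rotation.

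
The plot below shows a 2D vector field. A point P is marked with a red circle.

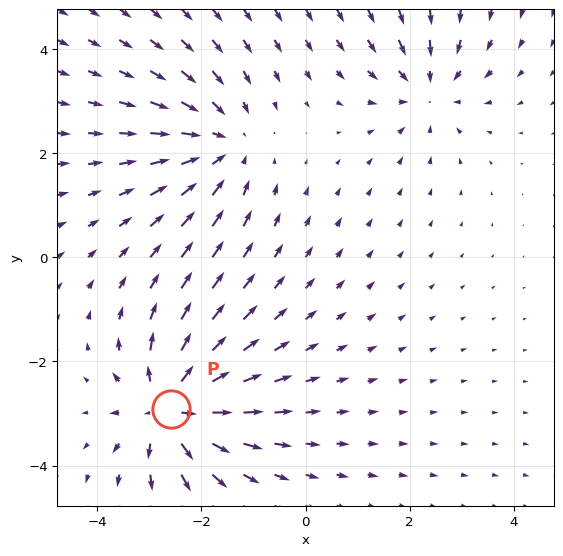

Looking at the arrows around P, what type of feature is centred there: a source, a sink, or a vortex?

At P (-2.6, -2.9) the arrows spread outward. Divergence about +6, curl ≈0 — positive divergence with near-zero curl is a source.

source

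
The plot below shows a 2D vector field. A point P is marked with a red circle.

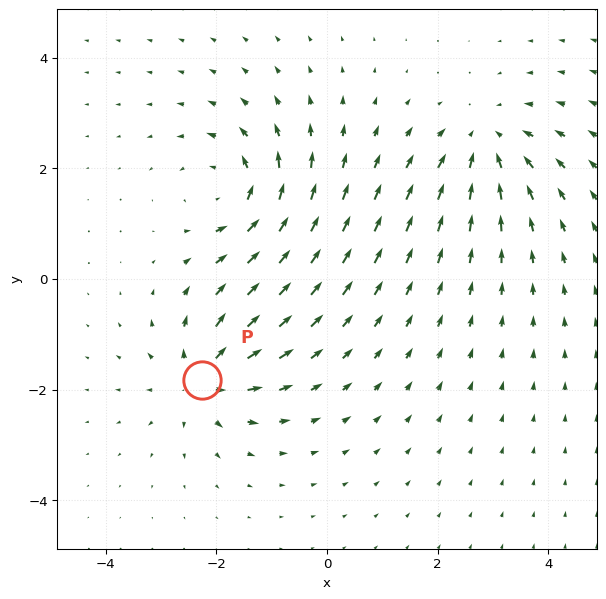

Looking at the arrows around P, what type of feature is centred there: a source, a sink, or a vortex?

source

At P (-2.3, -1.8) the arrows spread outward. Divergence about +6, curl ≈0 — positive divergence with near-zero curl is a source.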